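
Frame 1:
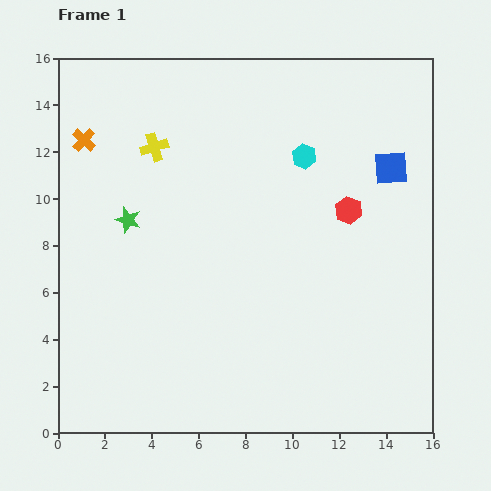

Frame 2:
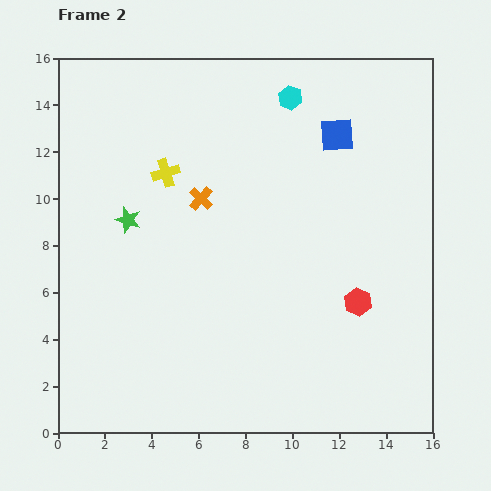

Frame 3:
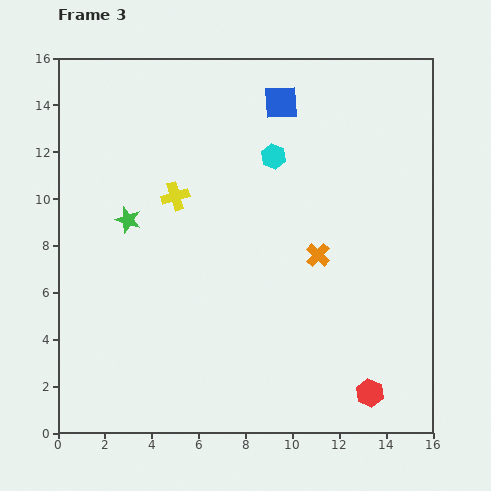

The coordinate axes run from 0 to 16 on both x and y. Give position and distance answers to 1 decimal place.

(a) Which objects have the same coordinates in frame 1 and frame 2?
the green star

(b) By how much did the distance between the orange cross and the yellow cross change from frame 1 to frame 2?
-1.1

Distance in frame 1: 3.0. Distance in frame 2: 1.9.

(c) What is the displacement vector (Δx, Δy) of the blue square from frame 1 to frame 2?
(-2.3, 1.4)

The blue square was at (14.2, 11.3) in frame 1 and (11.9, 12.7) in frame 2.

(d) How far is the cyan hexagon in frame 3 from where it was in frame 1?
1.3

The cyan hexagon moved from (10.5, 11.8) to (9.2, 11.8), a distance of √(1.3² + 0.0²) ≈ 1.3.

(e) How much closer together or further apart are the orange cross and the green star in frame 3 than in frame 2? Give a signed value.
+5.0

Distance in frame 2: 3.2. Distance in frame 3: 8.2.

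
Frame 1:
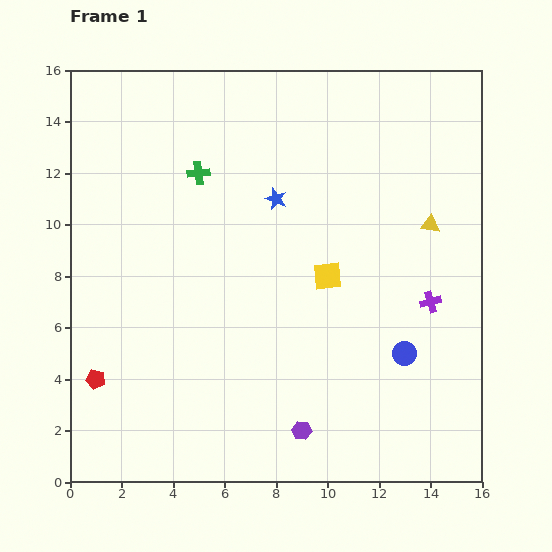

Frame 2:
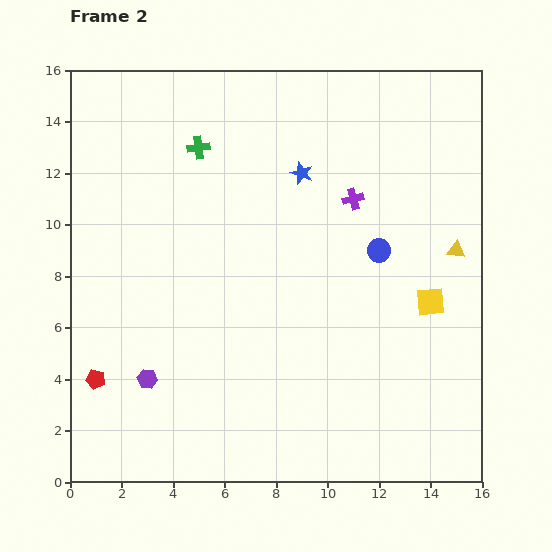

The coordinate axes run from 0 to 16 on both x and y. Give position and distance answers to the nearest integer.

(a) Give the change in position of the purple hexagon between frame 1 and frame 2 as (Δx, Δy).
(-6, 2)

The purple hexagon was at (9, 2) in frame 1 and (3, 4) in frame 2.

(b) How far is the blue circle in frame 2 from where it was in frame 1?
4

The blue circle moved from (13, 5) to (12, 9), a distance of √(1² + 4²) ≈ 4.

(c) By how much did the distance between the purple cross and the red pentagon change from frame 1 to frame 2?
-1

Distance in frame 1: 13. Distance in frame 2: 12.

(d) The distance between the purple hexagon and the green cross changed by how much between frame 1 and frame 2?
-2

Distance in frame 1: 11. Distance in frame 2: 9.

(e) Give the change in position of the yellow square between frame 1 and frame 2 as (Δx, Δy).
(4, -1)

The yellow square was at (10, 8) in frame 1 and (14, 7) in frame 2.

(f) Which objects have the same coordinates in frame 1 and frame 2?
the red pentagon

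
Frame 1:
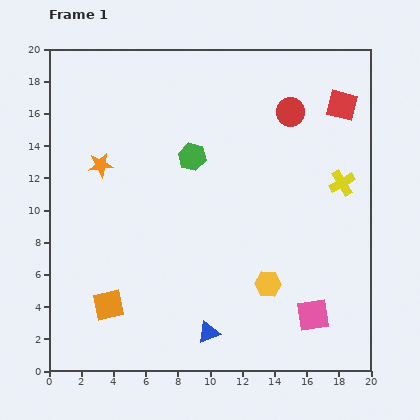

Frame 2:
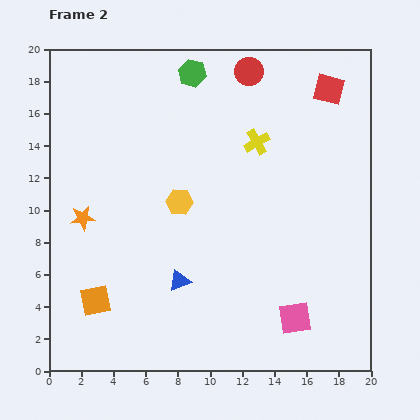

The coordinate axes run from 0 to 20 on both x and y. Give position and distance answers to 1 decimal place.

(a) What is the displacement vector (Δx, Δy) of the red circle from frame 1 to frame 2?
(-2.6, 2.5)

The red circle was at (15.0, 16.1) in frame 1 and (12.4, 18.6) in frame 2.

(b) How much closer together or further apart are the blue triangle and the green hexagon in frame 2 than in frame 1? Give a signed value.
+2.0

Distance in frame 1: 10.9. Distance in frame 2: 12.9.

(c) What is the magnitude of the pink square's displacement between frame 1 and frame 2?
1.1

The pink square moved from (16.4, 3.5) to (15.3, 3.3), a distance of √(1.1² + 0.2²) ≈ 1.1.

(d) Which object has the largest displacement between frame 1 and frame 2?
the yellow hexagon

(moved 7.5; next 5.9)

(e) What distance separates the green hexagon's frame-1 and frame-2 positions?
5.2

The green hexagon moved from (8.9, 13.3) to (8.9, 18.5), a distance of √(0.0² + 5.2²) ≈ 5.2.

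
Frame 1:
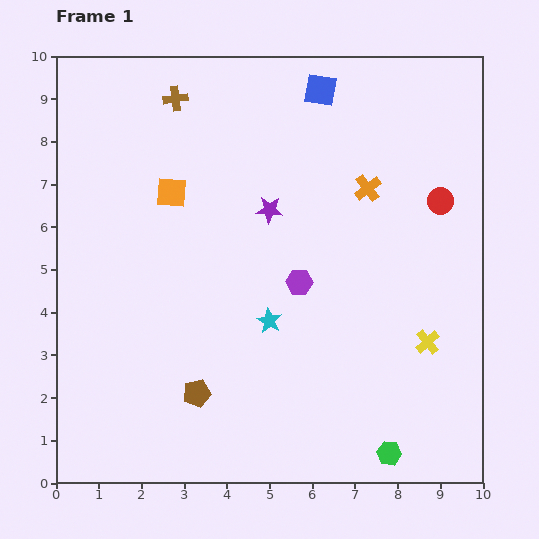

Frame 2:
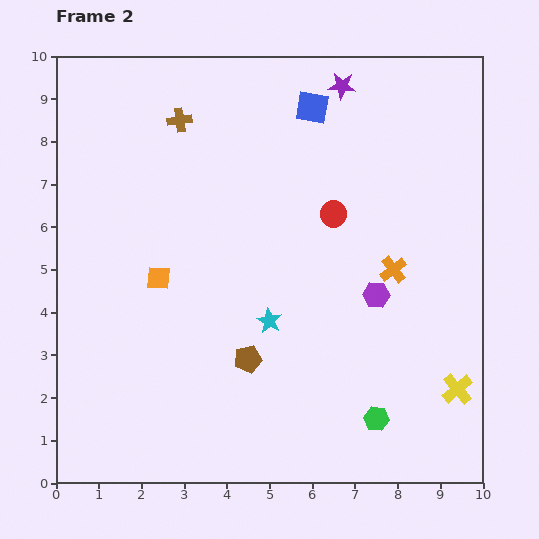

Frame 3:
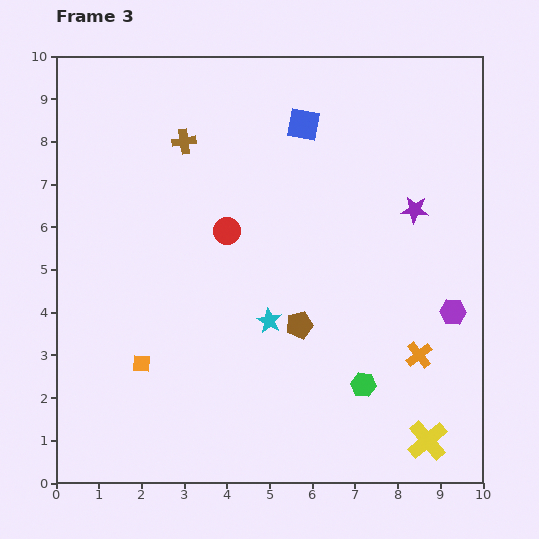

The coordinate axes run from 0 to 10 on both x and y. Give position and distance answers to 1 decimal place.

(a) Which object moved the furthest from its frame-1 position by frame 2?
the purple star

(moved 3.4; next 2.5)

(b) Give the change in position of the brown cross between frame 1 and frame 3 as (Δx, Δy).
(0.2, -1.0)

The brown cross was at (2.8, 9.0) in frame 1 and (3.0, 8.0) in frame 3.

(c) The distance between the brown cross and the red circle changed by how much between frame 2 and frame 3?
-1.9

Distance in frame 2: 4.2. Distance in frame 3: 2.3.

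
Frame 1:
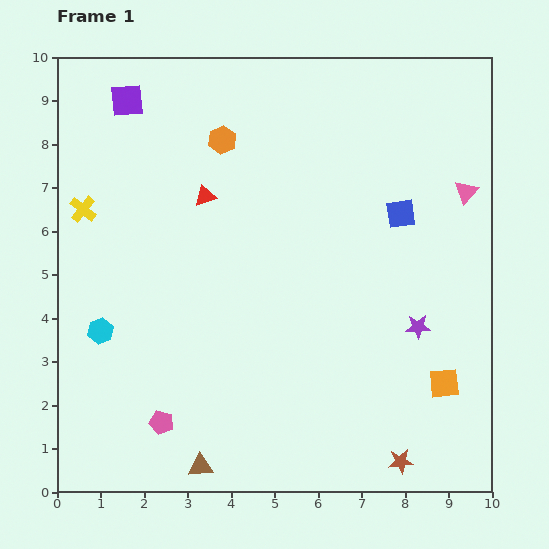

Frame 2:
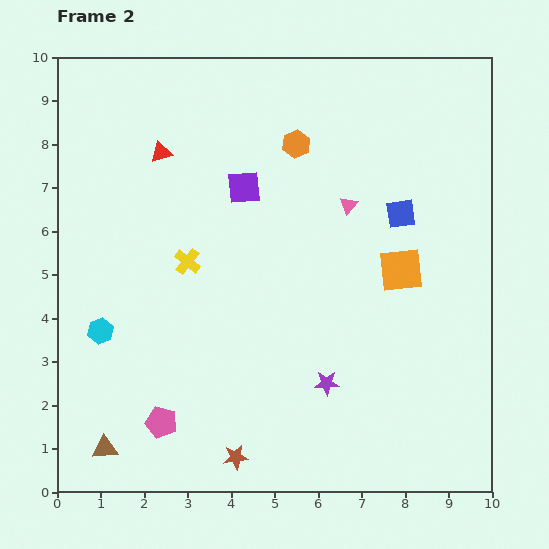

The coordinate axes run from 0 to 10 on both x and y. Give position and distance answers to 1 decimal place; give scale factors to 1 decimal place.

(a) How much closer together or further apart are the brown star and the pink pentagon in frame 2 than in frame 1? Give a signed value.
-3.7

Distance in frame 1: 5.6. Distance in frame 2: 1.9.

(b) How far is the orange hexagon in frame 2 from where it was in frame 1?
1.7

The orange hexagon moved from (3.8, 8.1) to (5.5, 8.0), a distance of √(1.7² + 0.1²) ≈ 1.7.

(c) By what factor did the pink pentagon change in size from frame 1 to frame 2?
1.3×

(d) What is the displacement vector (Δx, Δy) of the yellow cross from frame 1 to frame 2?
(2.4, -1.2)

The yellow cross was at (0.6, 6.5) in frame 1 and (3.0, 5.3) in frame 2.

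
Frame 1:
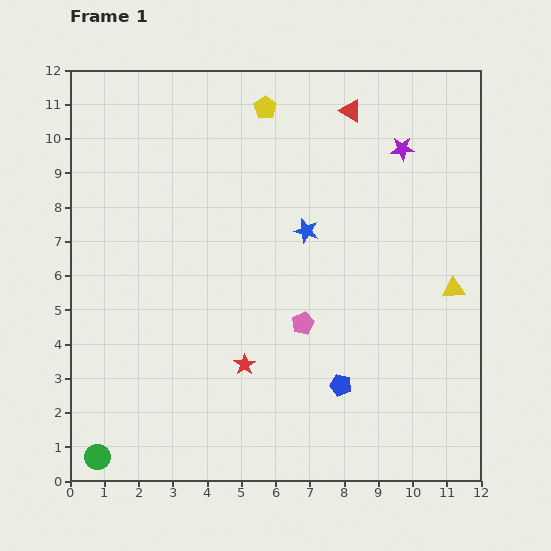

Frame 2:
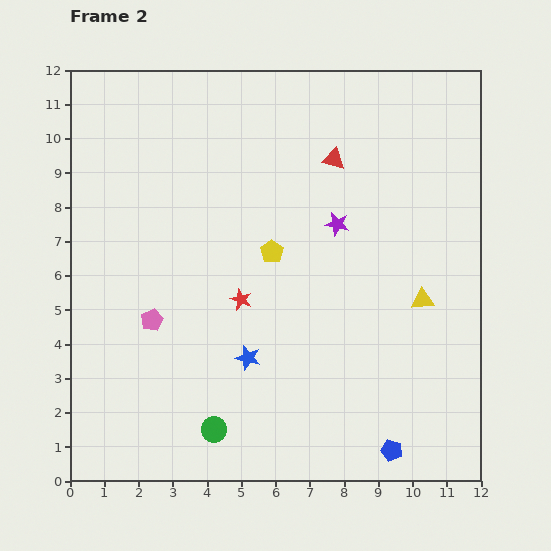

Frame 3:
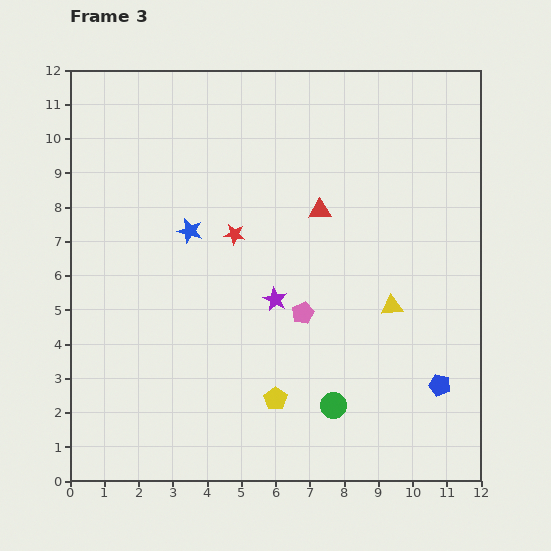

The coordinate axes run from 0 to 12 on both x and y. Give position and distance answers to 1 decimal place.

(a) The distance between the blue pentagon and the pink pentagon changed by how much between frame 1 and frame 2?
+5.9

Distance in frame 1: 2.1. Distance in frame 2: 8.0.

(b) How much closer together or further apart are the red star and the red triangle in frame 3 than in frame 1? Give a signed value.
-5.4

Distance in frame 1: 8.0. Distance in frame 3: 2.6.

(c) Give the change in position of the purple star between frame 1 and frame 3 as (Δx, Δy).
(-3.7, -4.4)

The purple star was at (9.7, 9.7) in frame 1 and (6.0, 5.3) in frame 3.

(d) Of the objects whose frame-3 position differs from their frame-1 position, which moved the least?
the pink pentagon

(moved 0.3)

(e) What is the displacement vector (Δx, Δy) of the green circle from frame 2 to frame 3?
(3.5, 0.7)

The green circle was at (4.2, 1.5) in frame 2 and (7.7, 2.2) in frame 3.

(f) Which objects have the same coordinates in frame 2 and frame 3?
none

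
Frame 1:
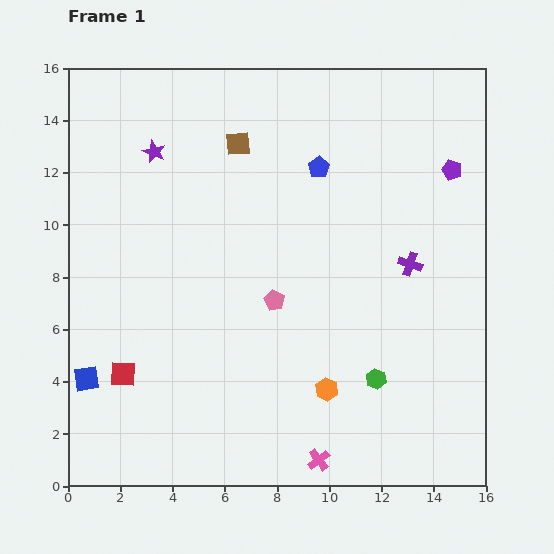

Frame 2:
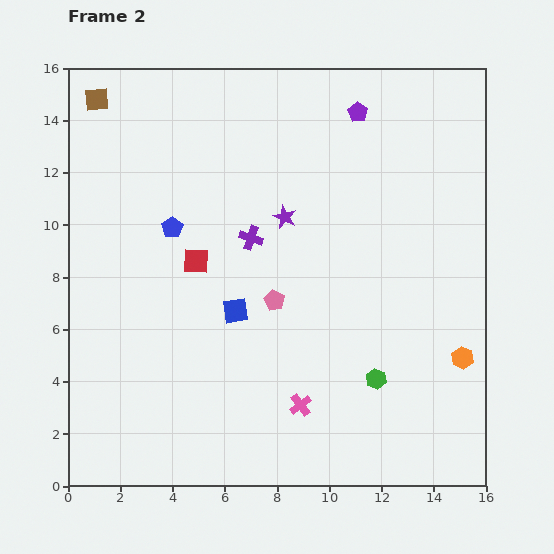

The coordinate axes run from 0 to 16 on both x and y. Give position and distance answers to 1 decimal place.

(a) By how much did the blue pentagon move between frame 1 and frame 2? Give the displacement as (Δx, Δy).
(-5.6, -2.3)

The blue pentagon was at (9.6, 12.2) in frame 1 and (4.0, 9.9) in frame 2.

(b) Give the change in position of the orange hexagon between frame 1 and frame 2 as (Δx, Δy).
(5.2, 1.2)

The orange hexagon was at (9.9, 3.7) in frame 1 and (15.1, 4.9) in frame 2.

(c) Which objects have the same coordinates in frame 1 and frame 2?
the pink pentagon, the green hexagon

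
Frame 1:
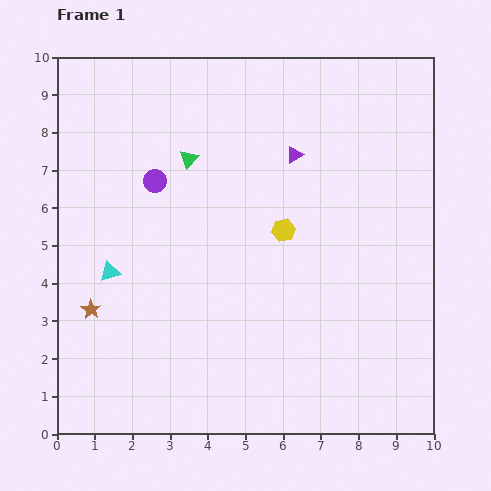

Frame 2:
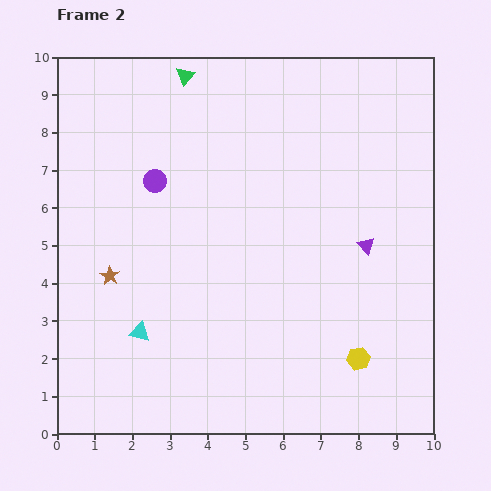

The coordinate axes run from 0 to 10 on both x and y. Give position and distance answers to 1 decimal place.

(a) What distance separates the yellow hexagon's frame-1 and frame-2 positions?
3.9

The yellow hexagon moved from (6.0, 5.4) to (8.0, 2.0), a distance of √(2.0² + 3.4²) ≈ 3.9.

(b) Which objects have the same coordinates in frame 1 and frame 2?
the purple circle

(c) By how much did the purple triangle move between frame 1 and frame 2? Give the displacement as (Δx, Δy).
(1.9, -2.4)

The purple triangle was at (6.3, 7.4) in frame 1 and (8.2, 5.0) in frame 2.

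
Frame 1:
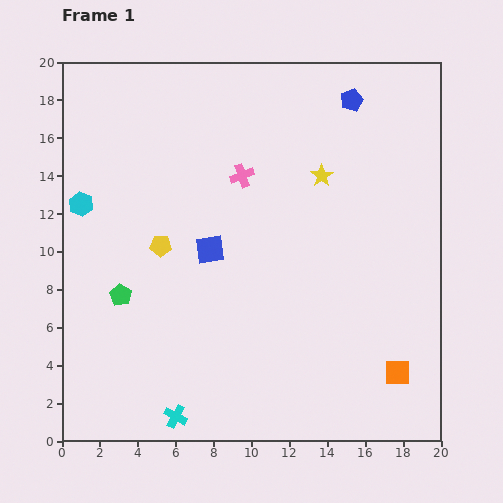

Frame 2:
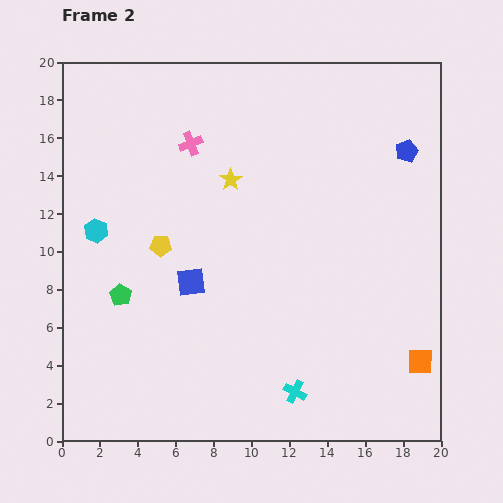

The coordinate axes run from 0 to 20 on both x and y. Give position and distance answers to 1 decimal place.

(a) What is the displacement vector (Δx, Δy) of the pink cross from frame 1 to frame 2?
(-2.7, 1.7)

The pink cross was at (9.5, 14.0) in frame 1 and (6.8, 15.7) in frame 2.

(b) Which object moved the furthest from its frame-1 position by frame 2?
the cyan cross

(moved 6.4; next 4.8)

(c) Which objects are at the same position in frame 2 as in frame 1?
the yellow pentagon, the green pentagon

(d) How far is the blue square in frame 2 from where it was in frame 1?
2.0

The blue square moved from (7.8, 10.1) to (6.8, 8.4), a distance of √(1.0² + 1.7²) ≈ 2.0.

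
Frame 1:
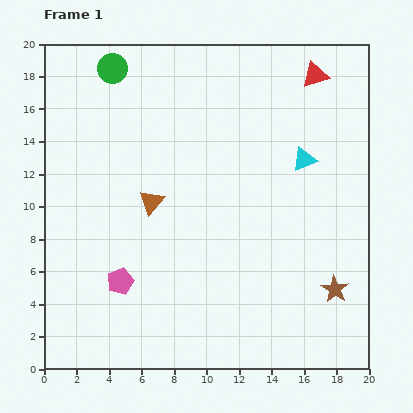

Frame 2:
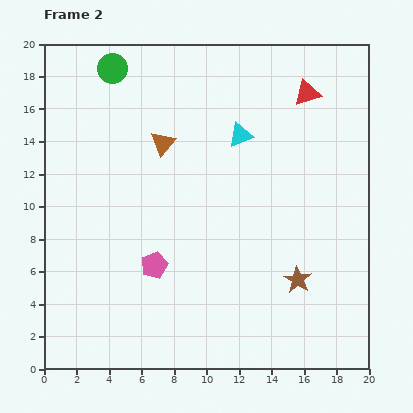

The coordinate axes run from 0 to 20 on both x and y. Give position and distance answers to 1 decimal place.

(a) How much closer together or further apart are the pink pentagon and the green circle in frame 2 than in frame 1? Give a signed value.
-0.7

Distance in frame 1: 13.1. Distance in frame 2: 12.4.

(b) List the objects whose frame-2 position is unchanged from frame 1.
the green circle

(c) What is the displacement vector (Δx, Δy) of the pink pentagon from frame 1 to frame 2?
(2.1, 1.0)

The pink pentagon was at (4.7, 5.4) in frame 1 and (6.8, 6.4) in frame 2.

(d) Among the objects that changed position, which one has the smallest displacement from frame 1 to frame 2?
the red triangle

(moved 1.2)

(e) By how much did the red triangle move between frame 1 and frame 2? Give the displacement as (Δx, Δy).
(-0.5, -1.1)

The red triangle was at (16.7, 18.1) in frame 1 and (16.2, 17.0) in frame 2.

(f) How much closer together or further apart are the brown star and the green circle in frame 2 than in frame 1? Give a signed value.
-2.0

Distance in frame 1: 19.3. Distance in frame 2: 17.3.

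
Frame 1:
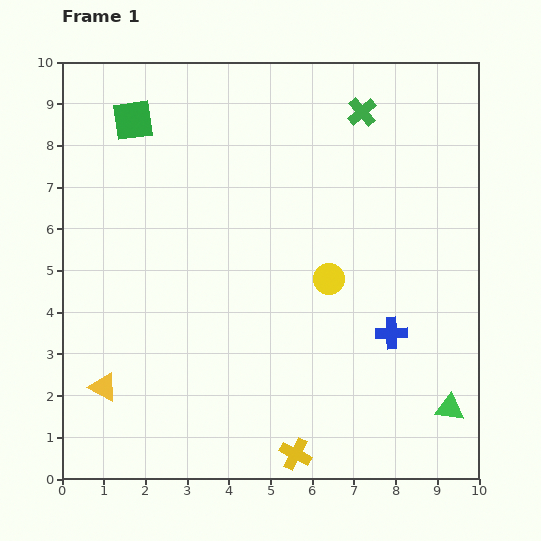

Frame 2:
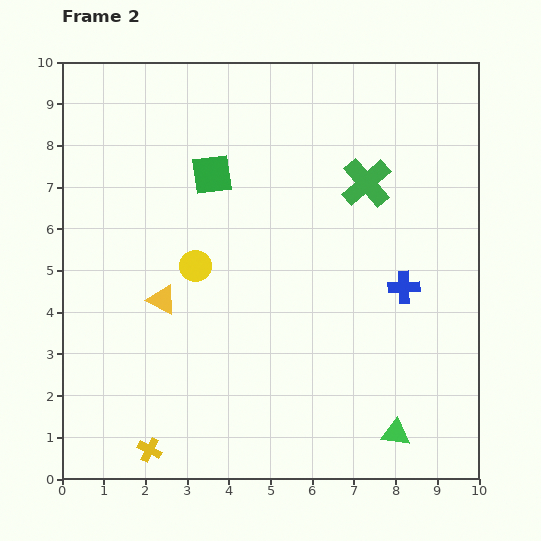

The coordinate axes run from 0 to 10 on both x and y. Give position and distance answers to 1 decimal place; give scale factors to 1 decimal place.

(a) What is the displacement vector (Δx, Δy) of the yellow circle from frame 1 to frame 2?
(-3.2, 0.3)

The yellow circle was at (6.4, 4.8) in frame 1 and (3.2, 5.1) in frame 2.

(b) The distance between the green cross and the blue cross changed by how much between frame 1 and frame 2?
-2.6

Distance in frame 1: 5.3. Distance in frame 2: 2.7.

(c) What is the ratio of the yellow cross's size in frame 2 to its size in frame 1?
0.8×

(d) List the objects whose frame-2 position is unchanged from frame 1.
none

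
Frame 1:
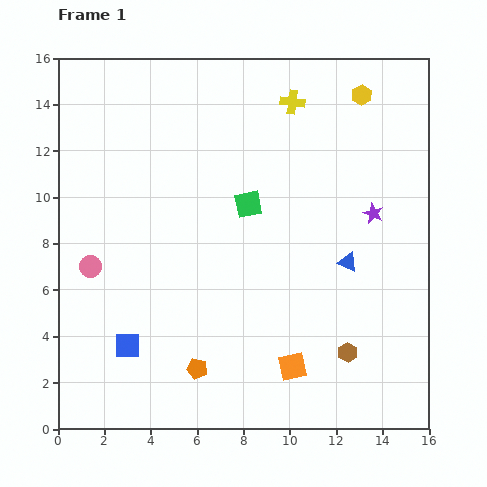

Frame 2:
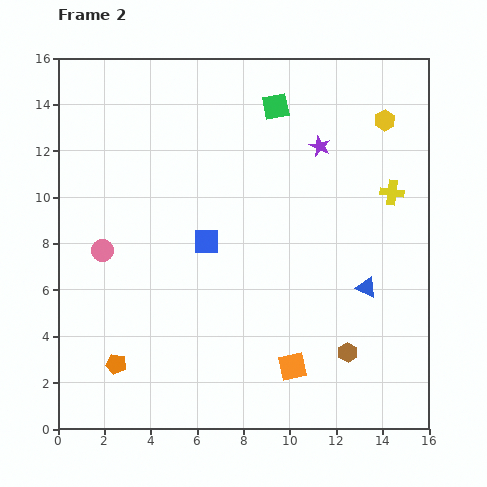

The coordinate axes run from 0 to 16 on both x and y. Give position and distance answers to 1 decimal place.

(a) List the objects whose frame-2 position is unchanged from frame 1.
the brown hexagon, the orange square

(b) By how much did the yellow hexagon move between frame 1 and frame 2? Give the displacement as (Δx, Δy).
(1.0, -1.1)

The yellow hexagon was at (13.1, 14.4) in frame 1 and (14.1, 13.3) in frame 2.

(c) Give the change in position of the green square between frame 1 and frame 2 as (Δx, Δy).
(1.2, 4.2)

The green square was at (8.2, 9.7) in frame 1 and (9.4, 13.9) in frame 2.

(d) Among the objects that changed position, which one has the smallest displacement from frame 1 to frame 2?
the pink circle

(moved 0.9)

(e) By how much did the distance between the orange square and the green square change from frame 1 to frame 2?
+3.9

Distance in frame 1: 7.3. Distance in frame 2: 11.2.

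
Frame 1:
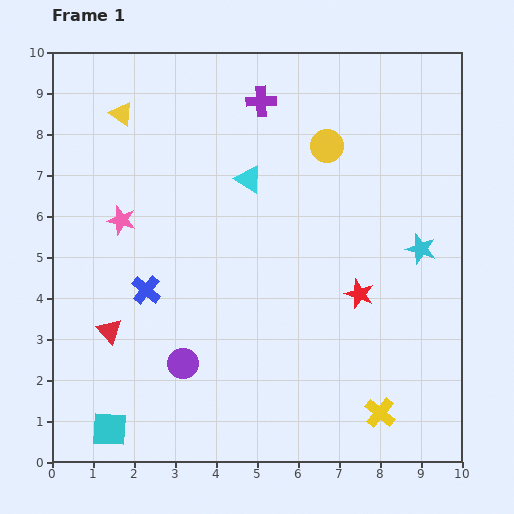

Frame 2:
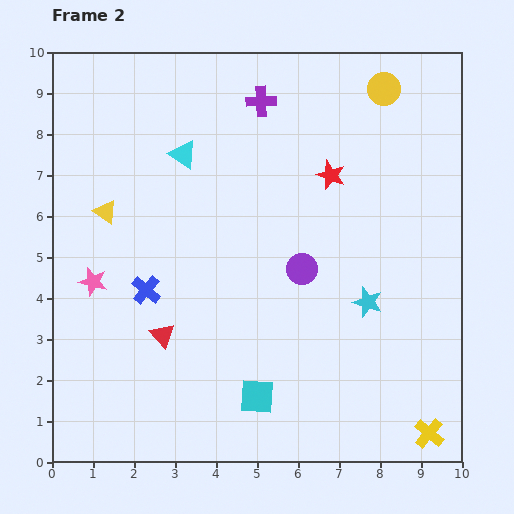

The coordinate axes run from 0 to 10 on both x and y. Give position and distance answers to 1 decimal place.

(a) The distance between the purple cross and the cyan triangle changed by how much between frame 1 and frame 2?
+0.4

Distance in frame 1: 1.9. Distance in frame 2: 2.3.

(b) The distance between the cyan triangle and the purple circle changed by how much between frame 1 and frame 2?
-0.8

Distance in frame 1: 4.8. Distance in frame 2: 4.0.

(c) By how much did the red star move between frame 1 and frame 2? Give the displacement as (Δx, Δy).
(-0.7, 2.9)

The red star was at (7.5, 4.1) in frame 1 and (6.8, 7.0) in frame 2.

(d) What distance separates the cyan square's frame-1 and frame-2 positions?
3.7

The cyan square moved from (1.4, 0.8) to (5.0, 1.6), a distance of √(3.6² + 0.8²) ≈ 3.7.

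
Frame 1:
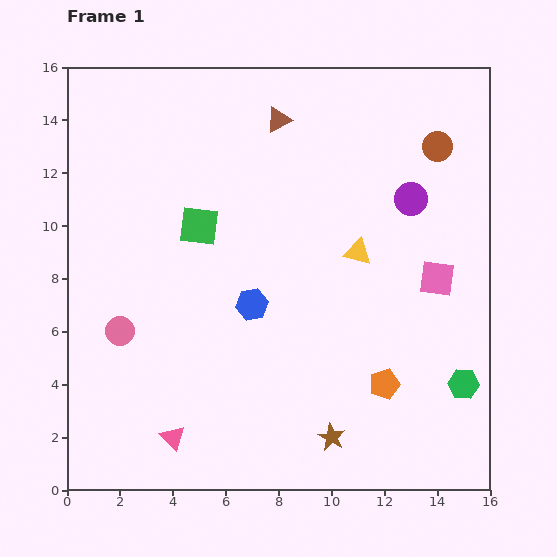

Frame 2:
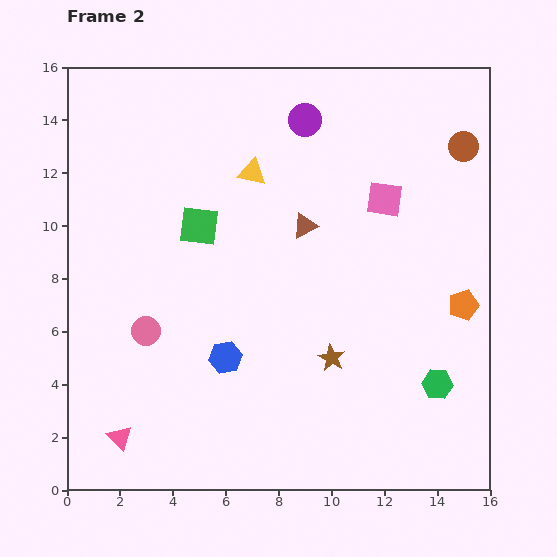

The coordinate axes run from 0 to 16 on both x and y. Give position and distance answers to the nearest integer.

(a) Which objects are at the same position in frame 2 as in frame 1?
the green square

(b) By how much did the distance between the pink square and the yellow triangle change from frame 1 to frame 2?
+2

Distance in frame 1: 3. Distance in frame 2: 5.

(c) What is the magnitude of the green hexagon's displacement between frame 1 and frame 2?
1

The green hexagon moved from (15, 4) to (14, 4), a distance of √(1² + 0²) ≈ 1.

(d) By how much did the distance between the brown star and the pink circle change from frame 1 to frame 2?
-2

Distance in frame 1: 9. Distance in frame 2: 7.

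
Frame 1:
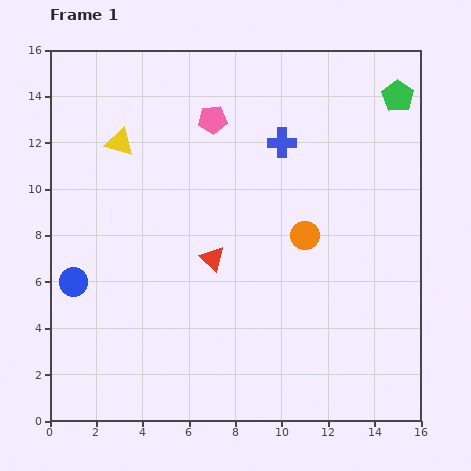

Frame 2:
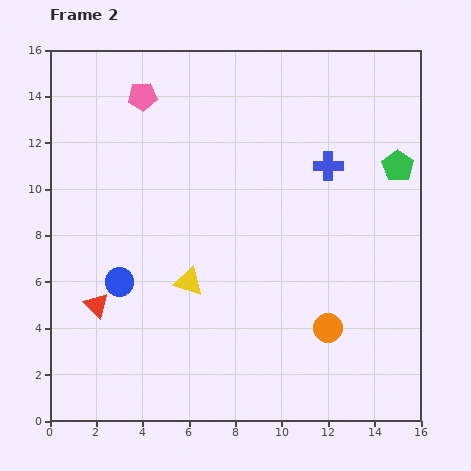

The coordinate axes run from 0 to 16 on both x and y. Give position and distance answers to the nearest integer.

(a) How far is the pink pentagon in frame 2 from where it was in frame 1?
3

The pink pentagon moved from (7, 13) to (4, 14), a distance of √(3² + 1²) ≈ 3.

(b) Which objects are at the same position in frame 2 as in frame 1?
none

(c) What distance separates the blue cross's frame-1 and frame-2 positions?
2

The blue cross moved from (10, 12) to (12, 11), a distance of √(2² + 1²) ≈ 2.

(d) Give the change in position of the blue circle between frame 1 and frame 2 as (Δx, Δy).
(2, 0)

The blue circle was at (1, 6) in frame 1 and (3, 6) in frame 2.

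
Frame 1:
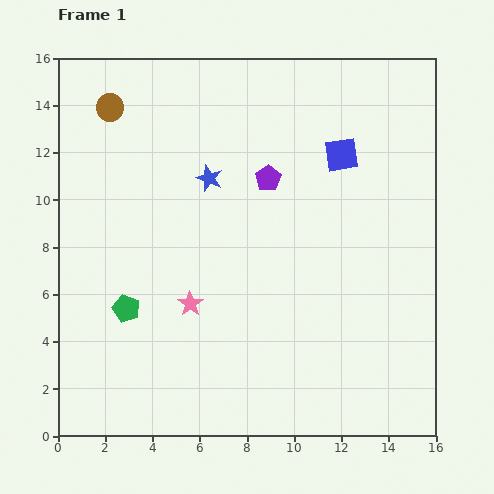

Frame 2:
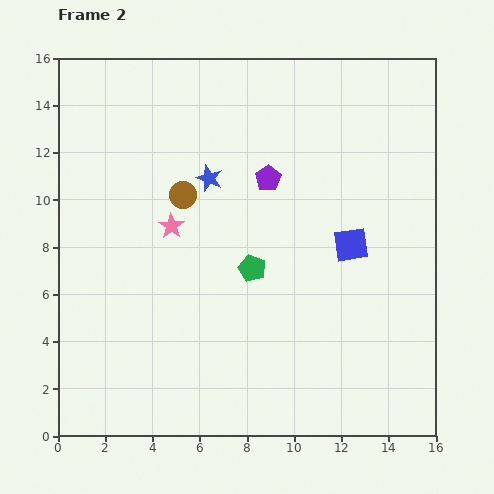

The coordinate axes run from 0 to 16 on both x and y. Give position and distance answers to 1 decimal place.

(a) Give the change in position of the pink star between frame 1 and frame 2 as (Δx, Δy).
(-0.8, 3.3)

The pink star was at (5.6, 5.6) in frame 1 and (4.8, 8.9) in frame 2.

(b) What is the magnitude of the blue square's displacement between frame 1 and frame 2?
3.8

The blue square moved from (12.0, 11.9) to (12.4, 8.1), a distance of √(0.4² + 3.8²) ≈ 3.8.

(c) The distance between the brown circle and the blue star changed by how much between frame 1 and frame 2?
-3.9

Distance in frame 1: 5.2. Distance in frame 2: 1.3.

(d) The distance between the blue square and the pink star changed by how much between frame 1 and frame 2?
-1.4

Distance in frame 1: 9.0. Distance in frame 2: 7.6.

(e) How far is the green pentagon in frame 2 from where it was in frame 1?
5.6

The green pentagon moved from (2.9, 5.4) to (8.2, 7.1), a distance of √(5.3² + 1.7²) ≈ 5.6.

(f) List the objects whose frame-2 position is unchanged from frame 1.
the blue star, the purple pentagon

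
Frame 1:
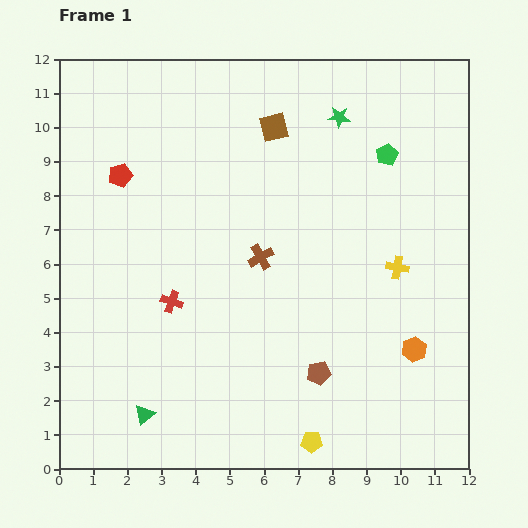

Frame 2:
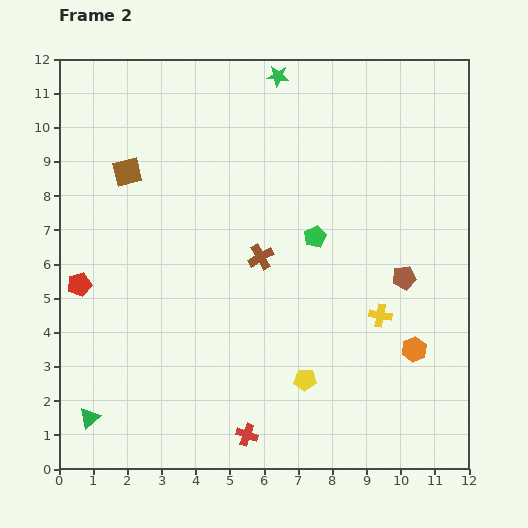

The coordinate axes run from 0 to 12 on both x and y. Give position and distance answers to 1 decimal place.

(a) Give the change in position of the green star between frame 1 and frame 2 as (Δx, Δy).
(-1.8, 1.2)

The green star was at (8.2, 10.3) in frame 1 and (6.4, 11.5) in frame 2.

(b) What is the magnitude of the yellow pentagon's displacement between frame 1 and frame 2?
1.8

The yellow pentagon moved from (7.4, 0.8) to (7.2, 2.6), a distance of √(0.2² + 1.8²) ≈ 1.8.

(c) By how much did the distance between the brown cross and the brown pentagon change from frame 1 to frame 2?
+0.4

Distance in frame 1: 3.8. Distance in frame 2: 4.2.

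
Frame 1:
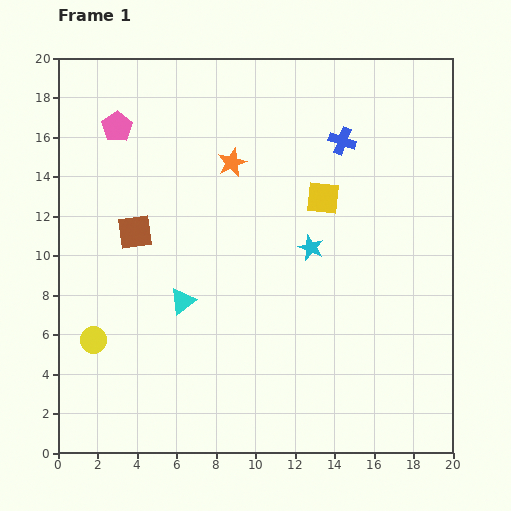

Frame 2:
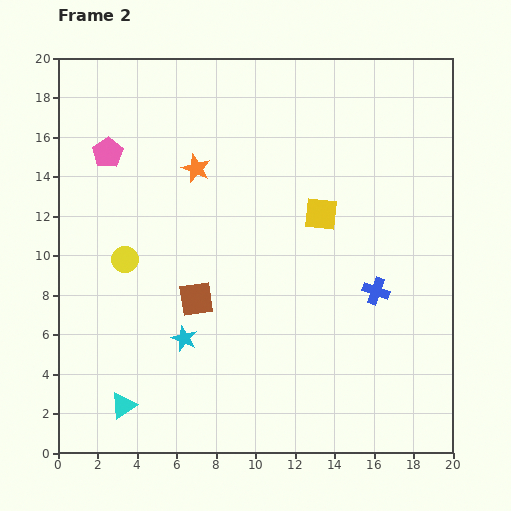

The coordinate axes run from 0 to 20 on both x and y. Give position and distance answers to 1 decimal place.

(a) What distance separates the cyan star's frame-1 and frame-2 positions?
7.9

The cyan star moved from (12.8, 10.4) to (6.4, 5.8), a distance of √(6.4² + 4.6²) ≈ 7.9.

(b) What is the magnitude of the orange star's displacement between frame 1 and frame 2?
1.8

The orange star moved from (8.8, 14.7) to (7.0, 14.4), a distance of √(1.8² + 0.3²) ≈ 1.8.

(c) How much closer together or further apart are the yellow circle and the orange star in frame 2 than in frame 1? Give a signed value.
-5.6

Distance in frame 1: 11.4. Distance in frame 2: 5.8.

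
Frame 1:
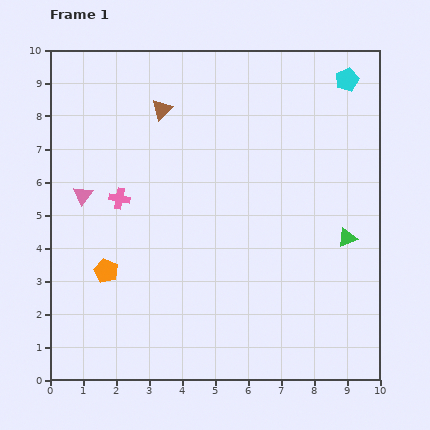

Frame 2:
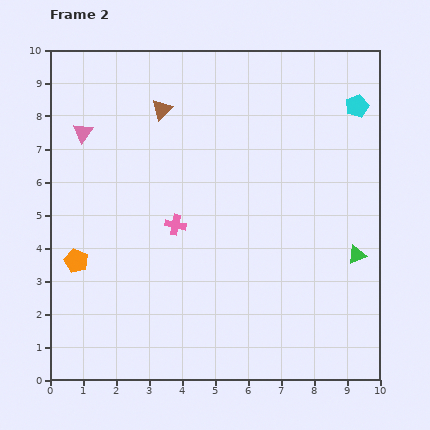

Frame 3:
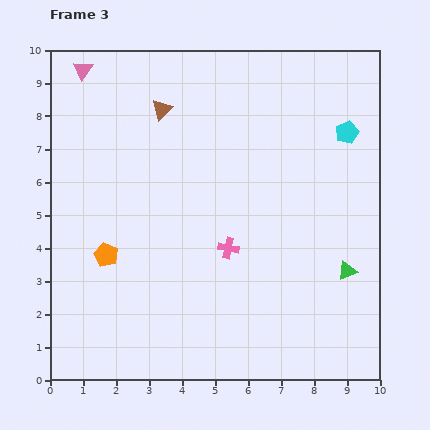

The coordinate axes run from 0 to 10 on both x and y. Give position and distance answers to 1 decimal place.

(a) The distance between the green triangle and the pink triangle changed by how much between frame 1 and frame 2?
+1.0

Distance in frame 1: 8.1. Distance in frame 2: 9.1.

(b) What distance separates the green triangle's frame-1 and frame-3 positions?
1.0

The green triangle moved from (9.0, 4.3) to (9.0, 3.3), a distance of √(0.0² + 1.0²) ≈ 1.0.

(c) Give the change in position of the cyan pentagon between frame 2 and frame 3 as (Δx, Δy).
(-0.3, -0.8)

The cyan pentagon was at (9.3, 8.3) in frame 2 and (9.0, 7.5) in frame 3.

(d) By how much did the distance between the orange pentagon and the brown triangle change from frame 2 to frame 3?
-0.6

Distance in frame 2: 5.3. Distance in frame 3: 4.7.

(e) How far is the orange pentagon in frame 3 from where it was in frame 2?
0.9

The orange pentagon moved from (0.8, 3.6) to (1.7, 3.8), a distance of √(0.9² + 0.2²) ≈ 0.9.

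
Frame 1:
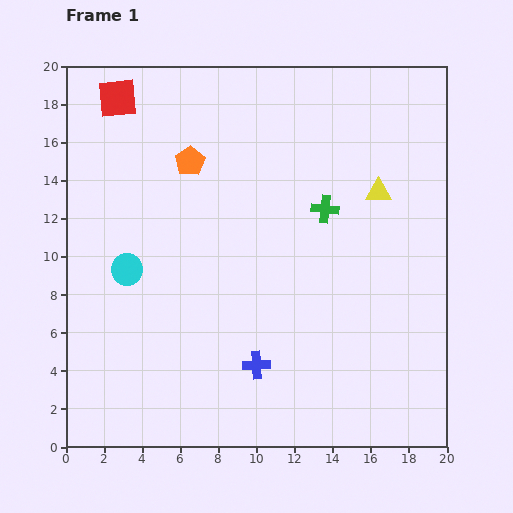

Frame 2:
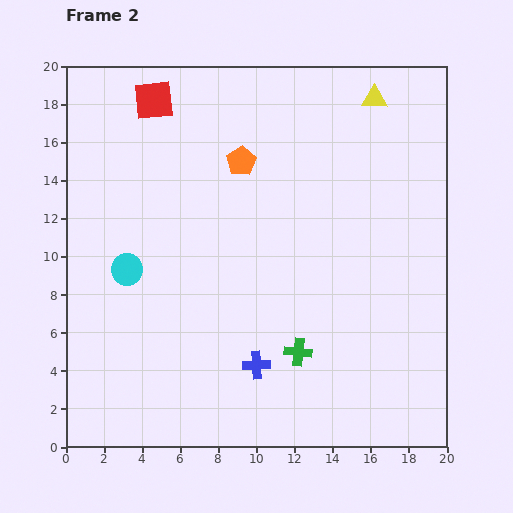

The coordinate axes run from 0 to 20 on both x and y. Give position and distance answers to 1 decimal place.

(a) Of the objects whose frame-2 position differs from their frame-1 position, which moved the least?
the red square

(moved 1.9)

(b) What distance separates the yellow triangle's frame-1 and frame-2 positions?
4.9

The yellow triangle moved from (16.4, 13.4) to (16.2, 18.3), a distance of √(0.2² + 4.9²) ≈ 4.9.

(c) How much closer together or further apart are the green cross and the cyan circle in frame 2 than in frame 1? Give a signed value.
-0.9

Distance in frame 1: 10.9. Distance in frame 2: 10.0.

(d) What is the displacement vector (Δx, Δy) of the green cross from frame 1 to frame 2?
(-1.4, -7.5)

The green cross was at (13.6, 12.5) in frame 1 and (12.2, 5.0) in frame 2.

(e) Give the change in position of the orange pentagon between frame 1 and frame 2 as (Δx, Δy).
(2.7, 0.0)

The orange pentagon was at (6.5, 15.0) in frame 1 and (9.2, 15.0) in frame 2.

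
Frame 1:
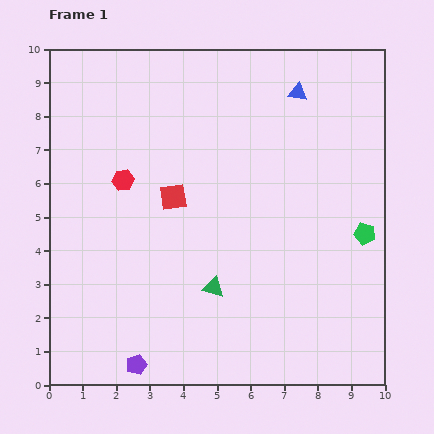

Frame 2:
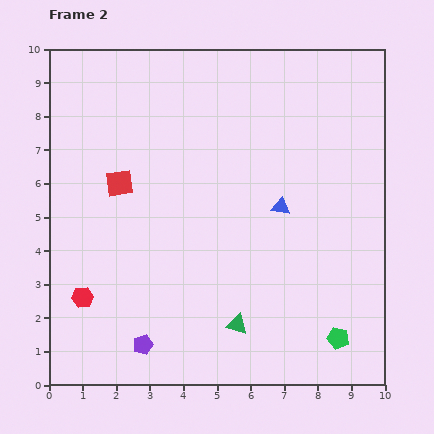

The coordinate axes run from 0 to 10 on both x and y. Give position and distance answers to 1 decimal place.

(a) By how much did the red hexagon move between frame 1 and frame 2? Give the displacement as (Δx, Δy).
(-1.2, -3.5)

The red hexagon was at (2.2, 6.1) in frame 1 and (1.0, 2.6) in frame 2.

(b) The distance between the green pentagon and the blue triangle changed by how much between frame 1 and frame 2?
-0.4

Distance in frame 1: 4.7. Distance in frame 2: 4.3.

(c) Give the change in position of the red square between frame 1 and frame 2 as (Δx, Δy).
(-1.6, 0.4)

The red square was at (3.7, 5.6) in frame 1 and (2.1, 6.0) in frame 2.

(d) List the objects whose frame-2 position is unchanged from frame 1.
none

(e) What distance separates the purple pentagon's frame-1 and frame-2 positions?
0.6

The purple pentagon moved from (2.6, 0.6) to (2.8, 1.2), a distance of √(0.2² + 0.6²) ≈ 0.6.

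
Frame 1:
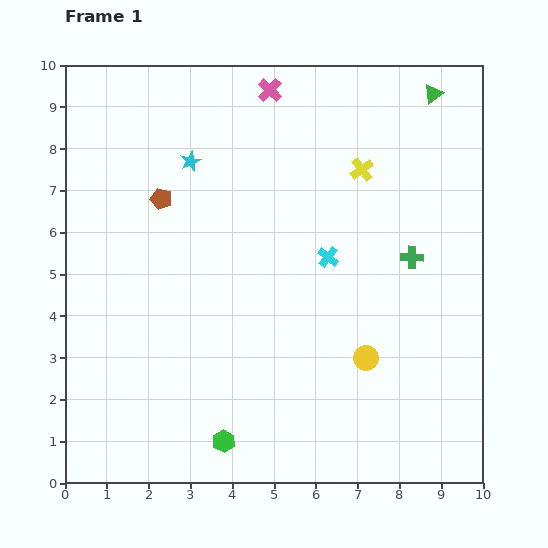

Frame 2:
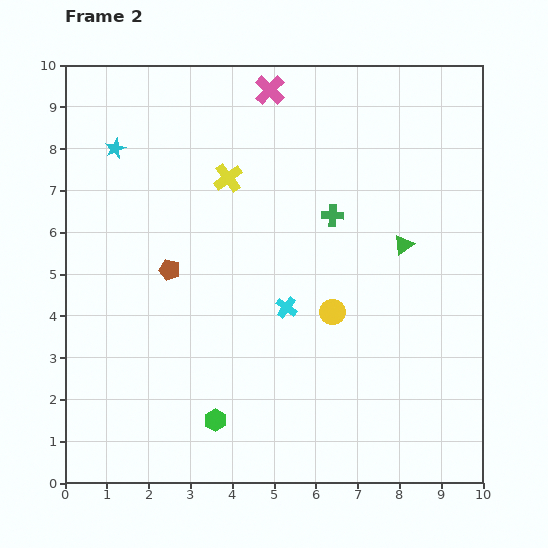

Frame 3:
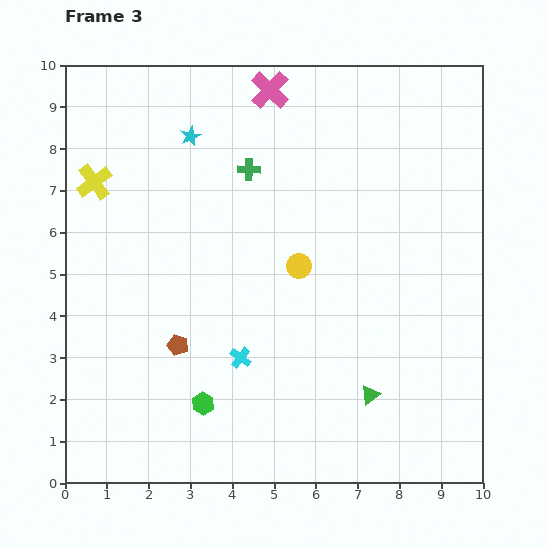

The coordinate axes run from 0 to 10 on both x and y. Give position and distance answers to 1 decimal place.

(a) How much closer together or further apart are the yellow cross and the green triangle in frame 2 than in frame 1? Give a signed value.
+2.0

Distance in frame 1: 2.5. Distance in frame 2: 4.5.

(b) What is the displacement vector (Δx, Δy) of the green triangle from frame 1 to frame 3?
(-1.5, -7.2)

The green triangle was at (8.8, 9.3) in frame 1 and (7.3, 2.1) in frame 3.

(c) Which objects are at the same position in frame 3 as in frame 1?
the pink cross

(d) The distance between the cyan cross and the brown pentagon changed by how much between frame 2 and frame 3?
-1.4

Distance in frame 2: 2.9. Distance in frame 3: 1.5.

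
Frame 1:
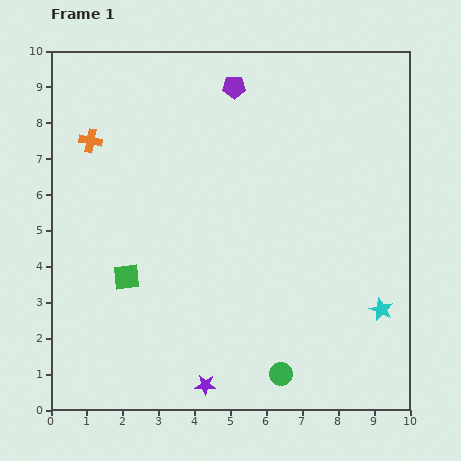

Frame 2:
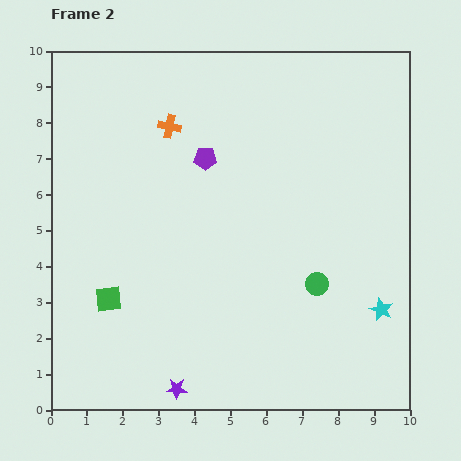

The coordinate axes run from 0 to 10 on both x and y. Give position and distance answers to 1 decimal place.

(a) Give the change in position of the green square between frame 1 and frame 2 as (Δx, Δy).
(-0.5, -0.6)

The green square was at (2.1, 3.7) in frame 1 and (1.6, 3.1) in frame 2.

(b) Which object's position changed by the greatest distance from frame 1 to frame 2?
the green circle

(moved 2.7; next 2.2)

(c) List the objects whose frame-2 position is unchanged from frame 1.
the cyan star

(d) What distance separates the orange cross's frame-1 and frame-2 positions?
2.2

The orange cross moved from (1.1, 7.5) to (3.3, 7.9), a distance of √(2.2² + 0.4²) ≈ 2.2.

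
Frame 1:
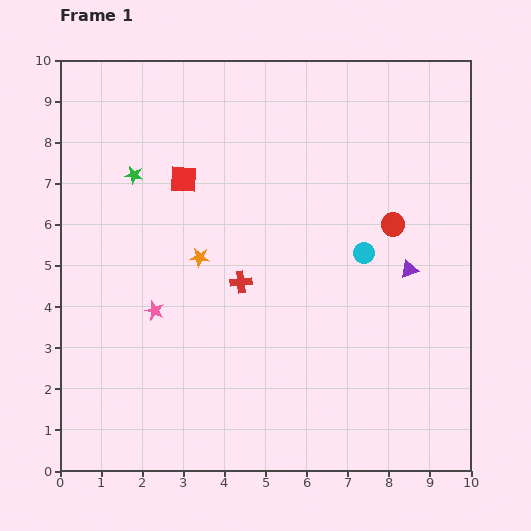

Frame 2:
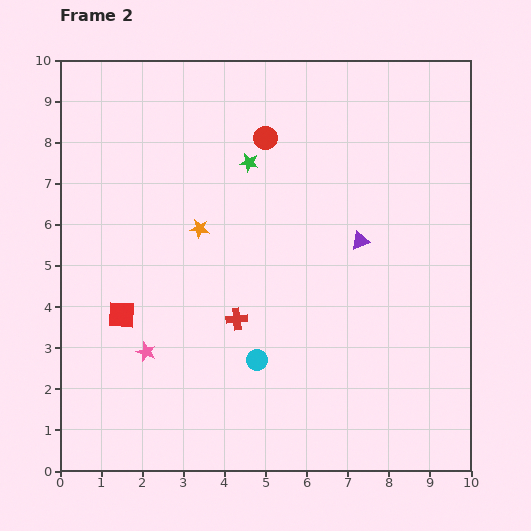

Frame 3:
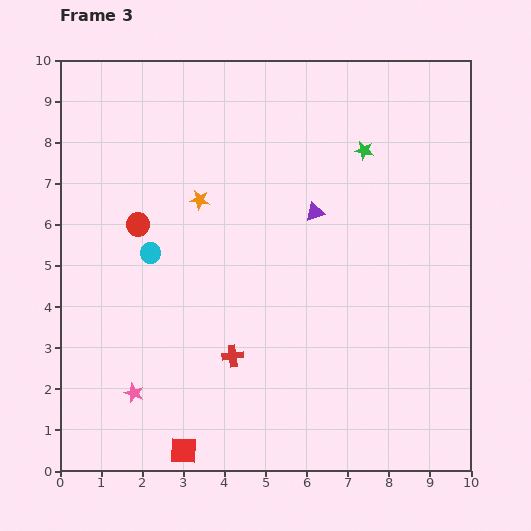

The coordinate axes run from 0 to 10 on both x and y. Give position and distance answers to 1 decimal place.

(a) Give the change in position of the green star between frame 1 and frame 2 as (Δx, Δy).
(2.8, 0.3)

The green star was at (1.8, 7.2) in frame 1 and (4.6, 7.5) in frame 2.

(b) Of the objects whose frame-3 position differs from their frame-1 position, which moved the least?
the orange star

(moved 1.4)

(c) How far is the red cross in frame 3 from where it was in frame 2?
0.9

The red cross moved from (4.3, 3.7) to (4.2, 2.8), a distance of √(0.1² + 0.9²) ≈ 0.9.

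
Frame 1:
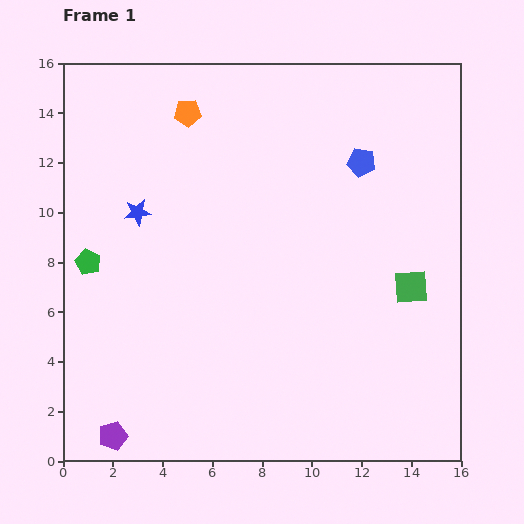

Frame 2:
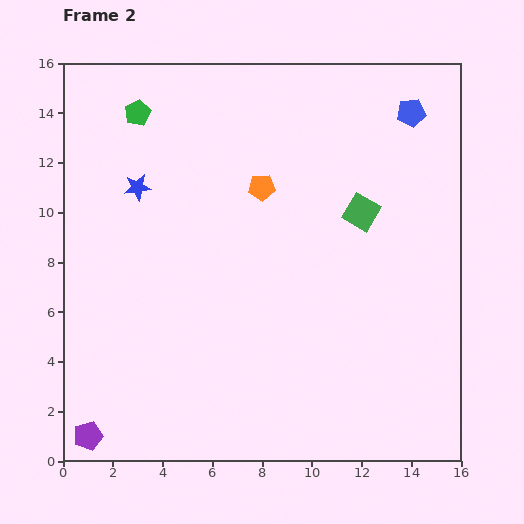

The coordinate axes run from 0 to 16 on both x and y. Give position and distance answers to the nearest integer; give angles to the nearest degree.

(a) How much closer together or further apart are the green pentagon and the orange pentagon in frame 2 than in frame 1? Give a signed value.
-1

Distance in frame 1: 7. Distance in frame 2: 6.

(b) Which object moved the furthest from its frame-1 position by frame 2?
the green pentagon

(moved 6; next 4)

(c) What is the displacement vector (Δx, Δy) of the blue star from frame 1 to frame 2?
(0, 1)

The blue star was at (3, 10) in frame 1 and (3, 11) in frame 2.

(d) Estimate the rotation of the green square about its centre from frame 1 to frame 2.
34° clockwise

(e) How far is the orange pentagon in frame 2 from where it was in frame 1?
4

The orange pentagon moved from (5, 14) to (8, 11), a distance of √(3² + 3²) ≈ 4.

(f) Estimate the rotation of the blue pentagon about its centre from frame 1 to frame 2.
18° counter-clockwise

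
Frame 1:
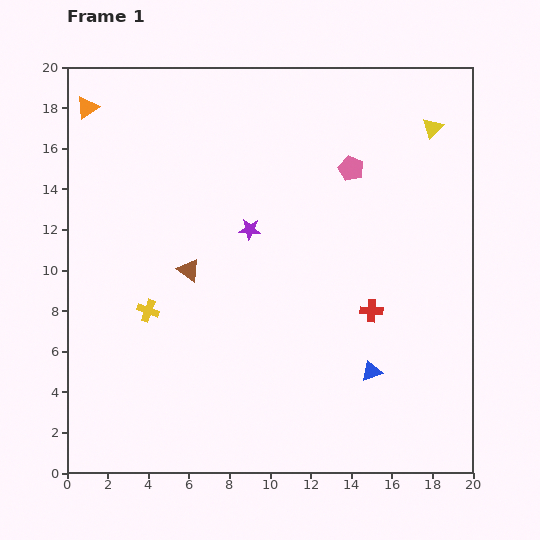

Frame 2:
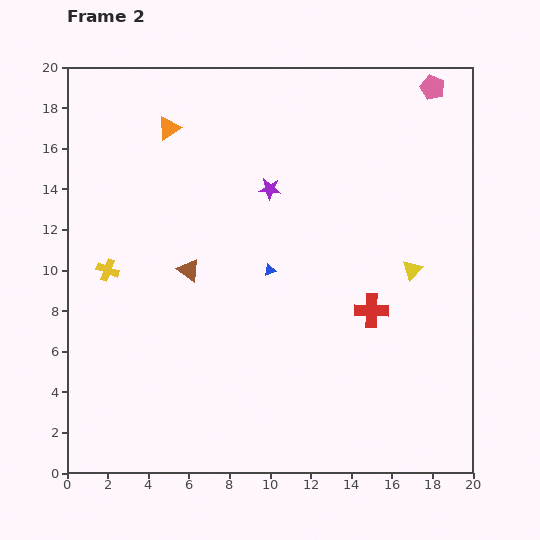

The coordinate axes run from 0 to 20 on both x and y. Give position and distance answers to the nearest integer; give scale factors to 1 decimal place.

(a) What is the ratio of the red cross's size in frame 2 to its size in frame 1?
1.5×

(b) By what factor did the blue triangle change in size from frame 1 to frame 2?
0.6×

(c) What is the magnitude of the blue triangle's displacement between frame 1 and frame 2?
7

The blue triangle moved from (15, 5) to (10, 10), a distance of √(5² + 5²) ≈ 7.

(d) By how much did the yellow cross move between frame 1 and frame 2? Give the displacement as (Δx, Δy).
(-2, 2)

The yellow cross was at (4, 8) in frame 1 and (2, 10) in frame 2.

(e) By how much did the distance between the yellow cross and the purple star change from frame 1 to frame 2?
+3

Distance in frame 1: 6. Distance in frame 2: 9.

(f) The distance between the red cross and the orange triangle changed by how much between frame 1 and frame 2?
-4

Distance in frame 1: 17. Distance in frame 2: 13.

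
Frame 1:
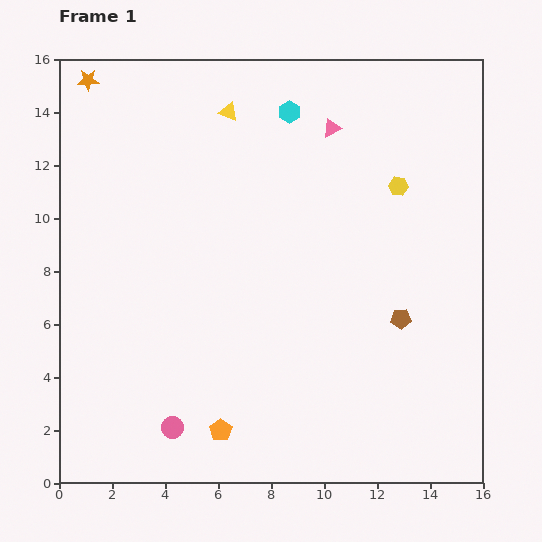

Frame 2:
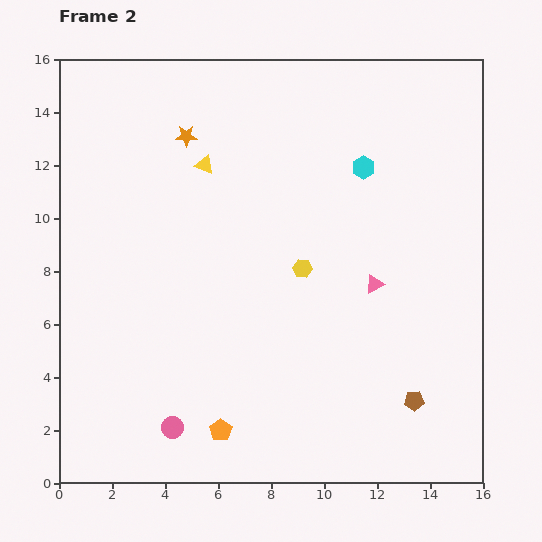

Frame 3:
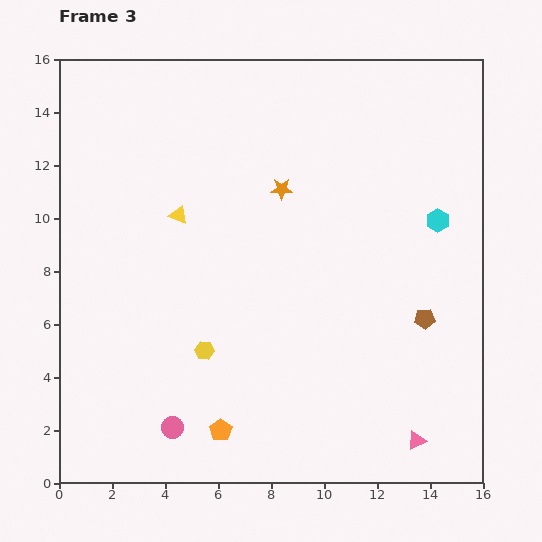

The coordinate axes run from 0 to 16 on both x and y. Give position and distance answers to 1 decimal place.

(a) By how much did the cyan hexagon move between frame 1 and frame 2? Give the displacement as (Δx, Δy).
(2.8, -2.1)

The cyan hexagon was at (8.7, 14.0) in frame 1 and (11.5, 11.9) in frame 2.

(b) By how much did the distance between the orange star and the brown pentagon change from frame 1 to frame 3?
-7.5

Distance in frame 1: 14.8. Distance in frame 3: 7.3.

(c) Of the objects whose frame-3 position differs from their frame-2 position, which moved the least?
the yellow triangle

(moved 2.1)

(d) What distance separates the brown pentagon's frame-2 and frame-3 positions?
3.1

The brown pentagon moved from (13.4, 3.1) to (13.8, 6.2), a distance of √(0.4² + 3.1²) ≈ 3.1.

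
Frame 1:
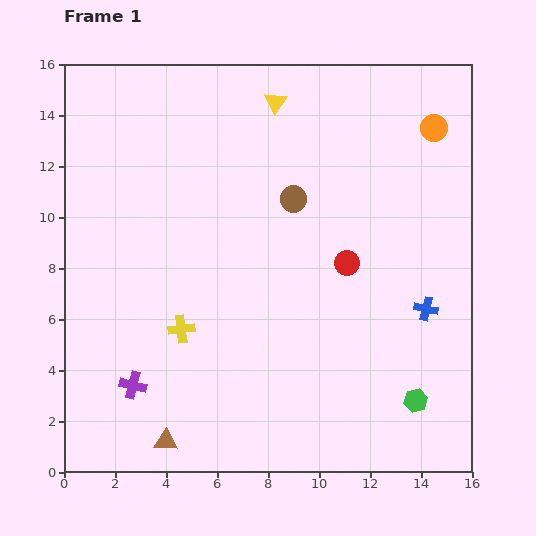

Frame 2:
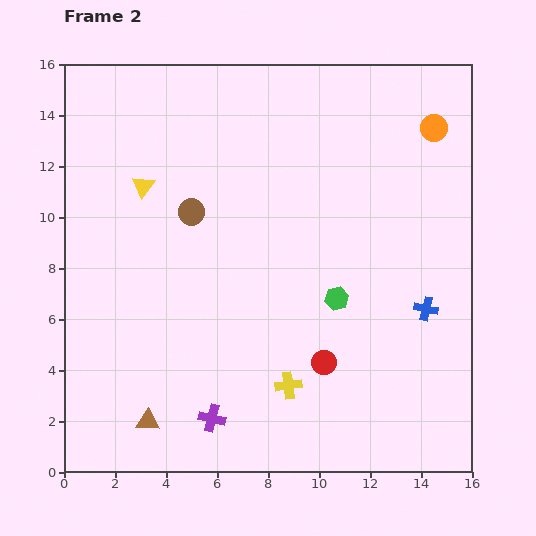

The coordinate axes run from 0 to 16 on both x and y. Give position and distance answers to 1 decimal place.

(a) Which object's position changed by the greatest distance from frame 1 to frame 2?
the yellow triangle

(moved 6.2; next 5.1)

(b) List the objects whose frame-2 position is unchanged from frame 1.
the orange circle, the blue cross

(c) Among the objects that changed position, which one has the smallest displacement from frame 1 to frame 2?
the brown triangle

(moved 1.1)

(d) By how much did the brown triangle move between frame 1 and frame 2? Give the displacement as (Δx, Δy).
(-0.7, 0.8)

The brown triangle was at (4.0, 1.2) in frame 1 and (3.3, 2.0) in frame 2.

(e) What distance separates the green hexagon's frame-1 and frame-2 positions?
5.1

The green hexagon moved from (13.8, 2.8) to (10.7, 6.8), a distance of √(3.1² + 4.0²) ≈ 5.1.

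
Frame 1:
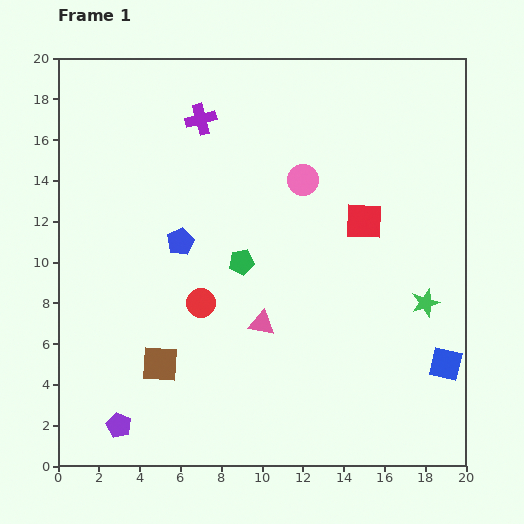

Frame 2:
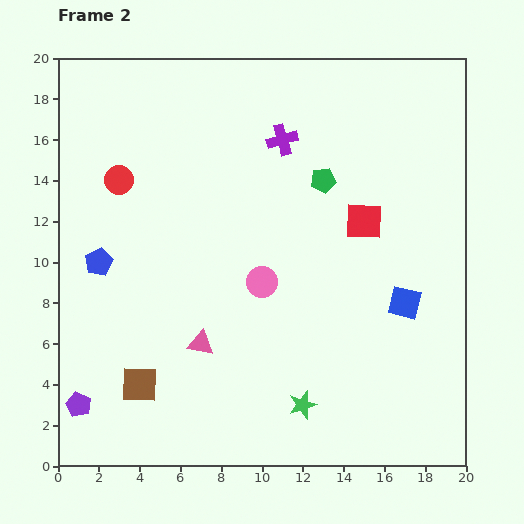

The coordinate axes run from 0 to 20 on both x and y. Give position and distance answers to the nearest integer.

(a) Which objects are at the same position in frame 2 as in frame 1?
the red square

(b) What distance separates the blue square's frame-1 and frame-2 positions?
4

The blue square moved from (19, 5) to (17, 8), a distance of √(2² + 3²) ≈ 4.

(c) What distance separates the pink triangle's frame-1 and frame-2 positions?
3

The pink triangle moved from (10, 7) to (7, 6), a distance of √(3² + 1²) ≈ 3.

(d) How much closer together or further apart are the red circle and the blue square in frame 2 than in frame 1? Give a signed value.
+3

Distance in frame 1: 12. Distance in frame 2: 15.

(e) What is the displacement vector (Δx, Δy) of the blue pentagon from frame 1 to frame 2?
(-4, -1)

The blue pentagon was at (6, 11) in frame 1 and (2, 10) in frame 2.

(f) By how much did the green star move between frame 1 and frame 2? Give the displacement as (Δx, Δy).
(-6, -5)

The green star was at (18, 8) in frame 1 and (12, 3) in frame 2.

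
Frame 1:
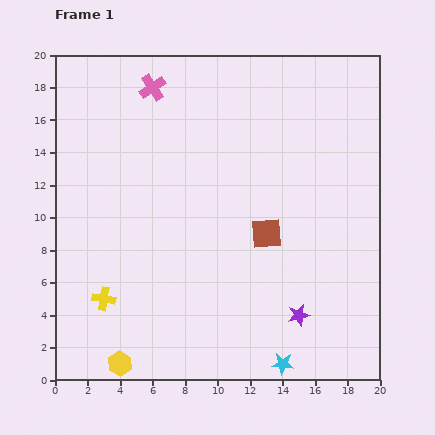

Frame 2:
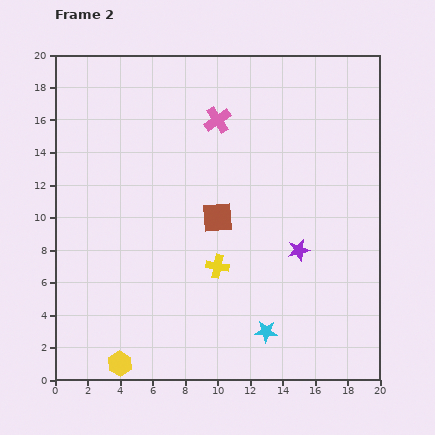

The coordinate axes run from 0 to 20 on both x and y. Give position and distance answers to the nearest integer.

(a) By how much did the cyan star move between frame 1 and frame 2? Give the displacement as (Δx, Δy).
(-1, 2)

The cyan star was at (14, 1) in frame 1 and (13, 3) in frame 2.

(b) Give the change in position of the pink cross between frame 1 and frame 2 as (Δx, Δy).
(4, -2)

The pink cross was at (6, 18) in frame 1 and (10, 16) in frame 2.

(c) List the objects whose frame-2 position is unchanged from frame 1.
the yellow hexagon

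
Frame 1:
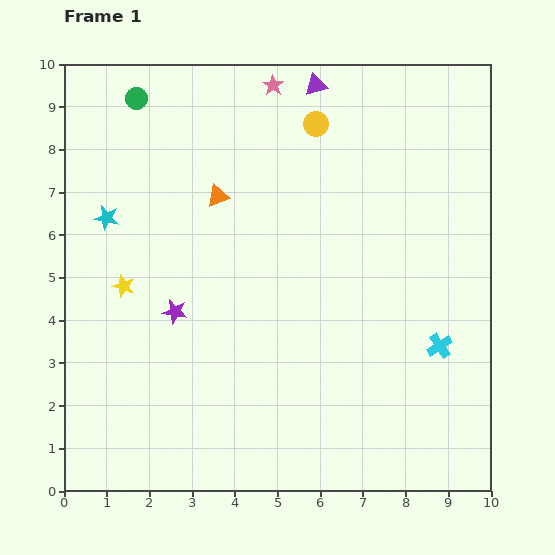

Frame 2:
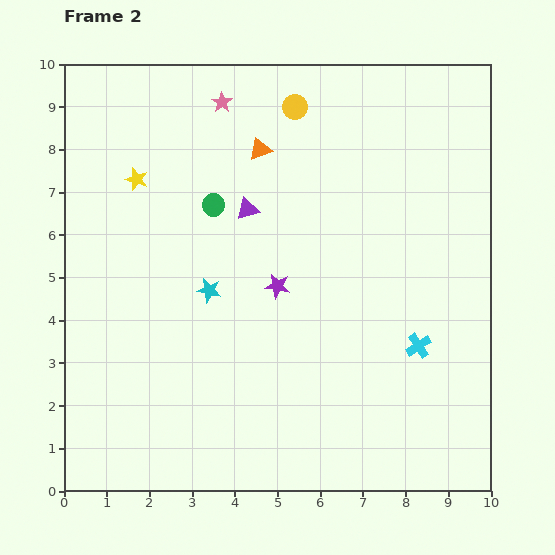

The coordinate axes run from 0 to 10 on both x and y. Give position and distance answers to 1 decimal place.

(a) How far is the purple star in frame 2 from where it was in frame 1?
2.5

The purple star moved from (2.6, 4.2) to (5.0, 4.8), a distance of √(2.4² + 0.6²) ≈ 2.5.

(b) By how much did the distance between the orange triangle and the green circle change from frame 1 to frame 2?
-1.3

Distance in frame 1: 3.0. Distance in frame 2: 1.7.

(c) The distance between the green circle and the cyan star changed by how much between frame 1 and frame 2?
-0.9

Distance in frame 1: 2.9. Distance in frame 2: 2.0.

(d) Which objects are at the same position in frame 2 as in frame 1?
none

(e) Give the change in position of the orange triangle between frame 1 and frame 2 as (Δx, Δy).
(1.0, 1.1)

The orange triangle was at (3.6, 6.9) in frame 1 and (4.6, 8.0) in frame 2.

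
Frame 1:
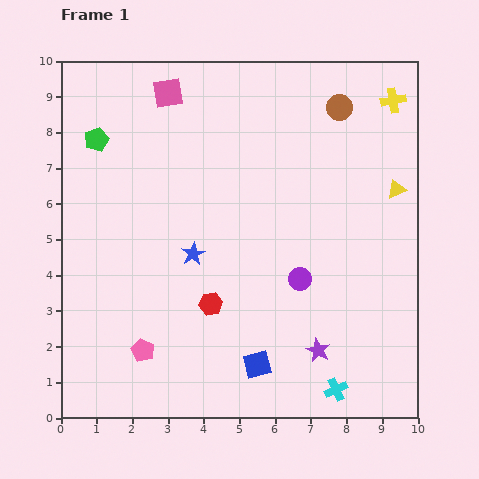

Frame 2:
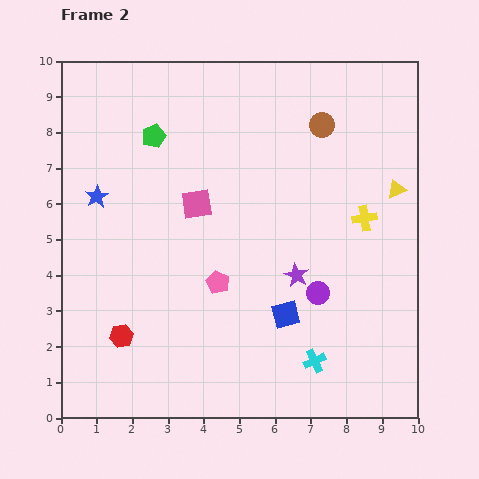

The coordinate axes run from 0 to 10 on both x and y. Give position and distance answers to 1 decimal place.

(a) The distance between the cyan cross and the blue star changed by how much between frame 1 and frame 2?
+2.1

Distance in frame 1: 5.5. Distance in frame 2: 7.6.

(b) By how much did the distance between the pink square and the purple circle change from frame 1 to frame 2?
-2.2

Distance in frame 1: 6.4. Distance in frame 2: 4.2.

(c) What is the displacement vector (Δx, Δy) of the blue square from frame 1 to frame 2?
(0.8, 1.4)

The blue square was at (5.5, 1.5) in frame 1 and (6.3, 2.9) in frame 2.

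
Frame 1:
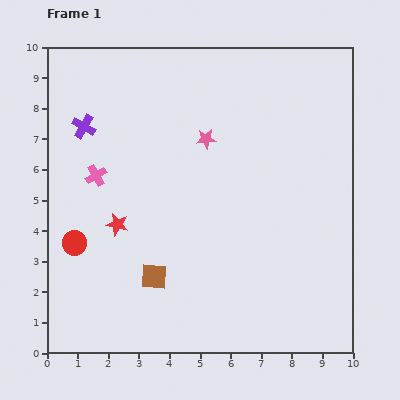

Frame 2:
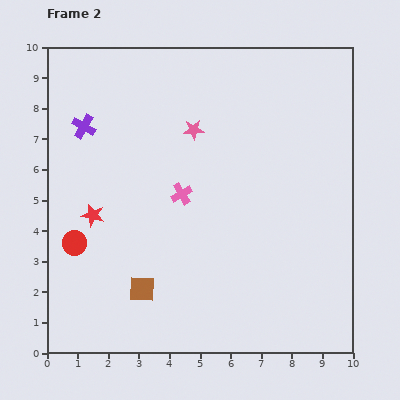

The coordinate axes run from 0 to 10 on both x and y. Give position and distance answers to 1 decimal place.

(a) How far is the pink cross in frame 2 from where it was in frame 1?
2.9

The pink cross moved from (1.6, 5.8) to (4.4, 5.2), a distance of √(2.8² + 0.6²) ≈ 2.9.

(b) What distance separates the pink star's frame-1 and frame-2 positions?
0.5

The pink star moved from (5.2, 7.0) to (4.8, 7.3), a distance of √(0.4² + 0.3²) ≈ 0.5.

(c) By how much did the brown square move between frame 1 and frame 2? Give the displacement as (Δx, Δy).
(-0.4, -0.4)

The brown square was at (3.5, 2.5) in frame 1 and (3.1, 2.1) in frame 2.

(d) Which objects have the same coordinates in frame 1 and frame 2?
the purple cross, the red circle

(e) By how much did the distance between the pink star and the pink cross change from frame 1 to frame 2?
-1.7

Distance in frame 1: 3.8. Distance in frame 2: 2.1.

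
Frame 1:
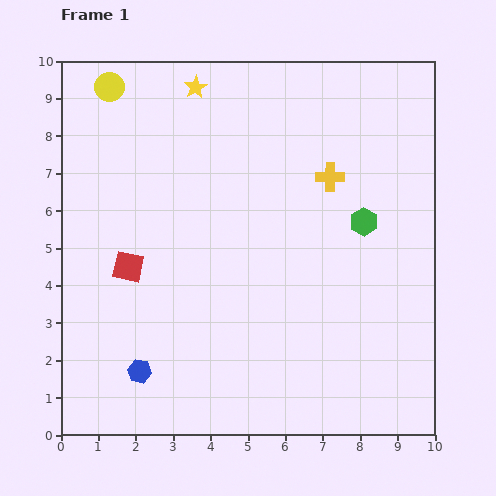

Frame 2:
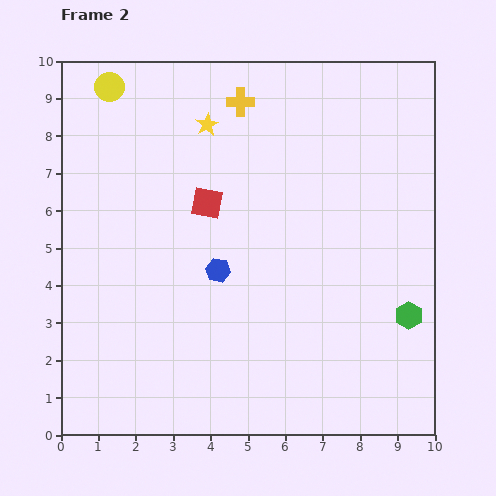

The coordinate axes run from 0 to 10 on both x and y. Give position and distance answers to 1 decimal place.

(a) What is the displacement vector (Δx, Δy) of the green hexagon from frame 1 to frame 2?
(1.2, -2.5)

The green hexagon was at (8.1, 5.7) in frame 1 and (9.3, 3.2) in frame 2.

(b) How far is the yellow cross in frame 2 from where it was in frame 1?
3.1

The yellow cross moved from (7.2, 6.9) to (4.8, 8.9), a distance of √(2.4² + 2.0²) ≈ 3.1.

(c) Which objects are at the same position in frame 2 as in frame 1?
the yellow circle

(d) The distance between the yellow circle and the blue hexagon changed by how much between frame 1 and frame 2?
-1.9

Distance in frame 1: 7.6. Distance in frame 2: 5.7.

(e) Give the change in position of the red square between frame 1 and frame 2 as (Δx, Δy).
(2.1, 1.7)

The red square was at (1.8, 4.5) in frame 1 and (3.9, 6.2) in frame 2.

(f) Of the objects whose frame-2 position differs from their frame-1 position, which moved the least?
the yellow star

(moved 1.0)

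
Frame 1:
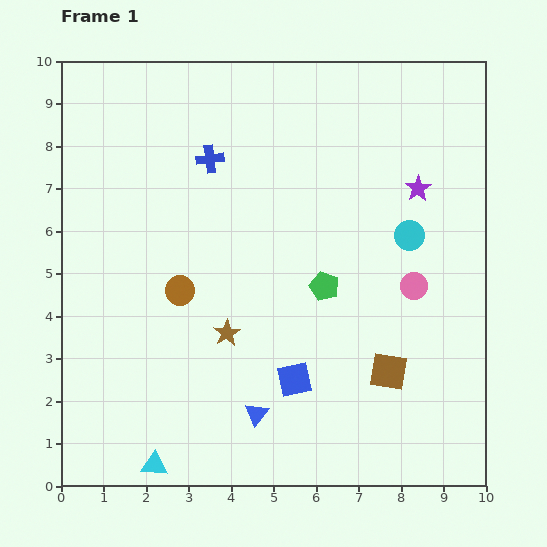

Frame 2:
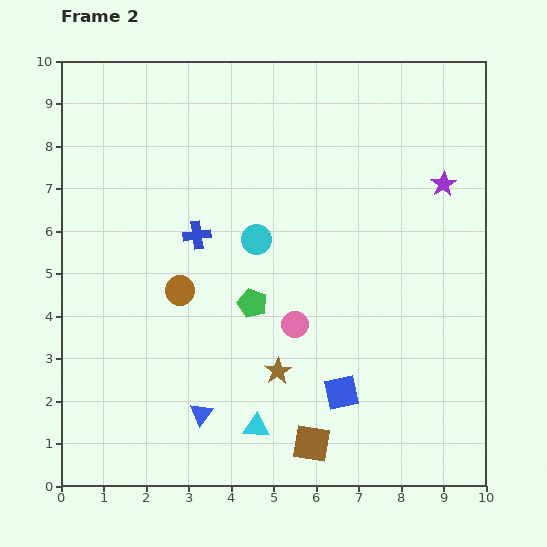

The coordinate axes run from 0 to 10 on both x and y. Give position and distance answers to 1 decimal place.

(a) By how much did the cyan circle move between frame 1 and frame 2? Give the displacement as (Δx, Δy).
(-3.6, -0.1)

The cyan circle was at (8.2, 5.9) in frame 1 and (4.6, 5.8) in frame 2.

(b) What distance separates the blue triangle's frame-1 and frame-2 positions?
1.3

The blue triangle moved from (4.6, 1.7) to (3.3, 1.7), a distance of √(1.3² + 0.0²) ≈ 1.3.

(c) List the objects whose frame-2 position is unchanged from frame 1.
the brown circle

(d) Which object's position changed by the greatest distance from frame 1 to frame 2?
the cyan circle

(moved 3.6; next 2.9)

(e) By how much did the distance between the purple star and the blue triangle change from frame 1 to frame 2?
+1.4

Distance in frame 1: 6.5. Distance in frame 2: 7.9.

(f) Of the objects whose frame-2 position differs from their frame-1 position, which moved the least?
the purple star

(moved 0.6)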